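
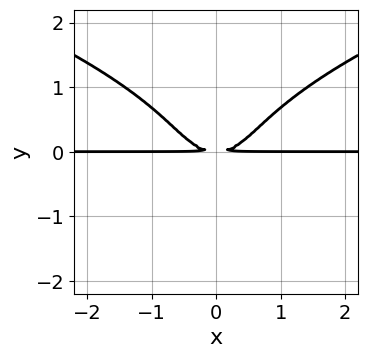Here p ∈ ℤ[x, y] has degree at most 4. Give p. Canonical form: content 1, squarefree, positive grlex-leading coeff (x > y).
y^4 - x^2*y + y^2

Degree: a generic line meets the curve in up to 4 points, so deg p = 4.
Symmetries: it's symmetric under x → −x, forcing even powers of x.
Against the integer gridlines: the visible x-axis segment lies entirely on the curve.
Assembling these constraints gives the stated polynomial.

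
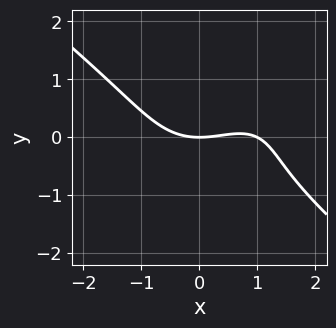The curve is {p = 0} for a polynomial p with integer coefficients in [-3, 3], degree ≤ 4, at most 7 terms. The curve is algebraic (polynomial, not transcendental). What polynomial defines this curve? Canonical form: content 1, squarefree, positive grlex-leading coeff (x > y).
1. Degree: a generic line meets the curve in up to 3 points, so deg p = 3.
2. Observable constraints: it crosses the y-axis at the gridline y = 0; the x-axis gridline crossings are at x ∈ {0, 1}.
3. Together with the visible shape, these determine p as stated.

x^3 + 2*y^3 - x^2 - x*y + 3*y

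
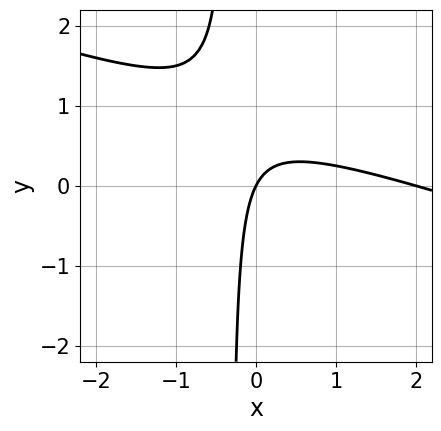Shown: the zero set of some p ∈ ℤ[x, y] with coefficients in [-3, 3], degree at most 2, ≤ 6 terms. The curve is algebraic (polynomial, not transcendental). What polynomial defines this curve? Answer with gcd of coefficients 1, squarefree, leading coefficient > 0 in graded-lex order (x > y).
x^2 + 3*x*y - 2*x + y

1. Degree: a generic line meets the curve in up to 2 points, so deg p = 2.
2. Reading off the gridlines: it meets the y-axis at y = 0 (among the integer gridlines); among the integer gridlines, it crosses the x-axis at x ∈ {0, 2}.
3. Matching integer coefficients to the picture gives p.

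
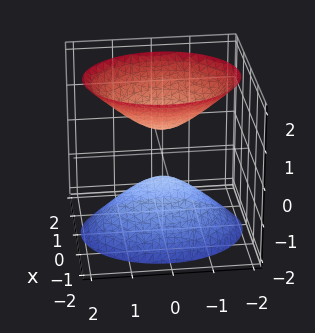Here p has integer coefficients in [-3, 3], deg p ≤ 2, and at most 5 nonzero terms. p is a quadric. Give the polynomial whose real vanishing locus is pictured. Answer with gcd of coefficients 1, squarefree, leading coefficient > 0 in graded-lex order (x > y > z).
3*x^2 + 2*y^2 - 2*z^2 + 1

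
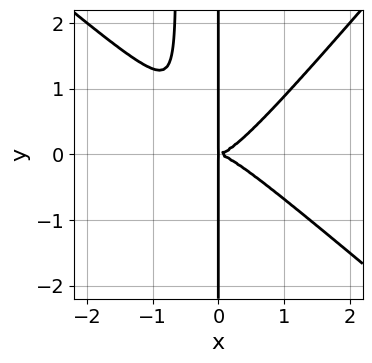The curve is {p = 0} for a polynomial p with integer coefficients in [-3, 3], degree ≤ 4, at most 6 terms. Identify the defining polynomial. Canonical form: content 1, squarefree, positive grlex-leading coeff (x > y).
1. The degree is 4 — the shape is more complex than any degree-3 curve.
2. Checking where it meets the axes: the visible y-axis segment lies entirely on the curve.
3. These observations pin down the coefficients.

3*x^4 + x^3*y - 3*x^2*y^2 - 2*x*y^2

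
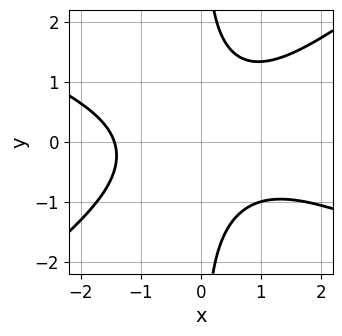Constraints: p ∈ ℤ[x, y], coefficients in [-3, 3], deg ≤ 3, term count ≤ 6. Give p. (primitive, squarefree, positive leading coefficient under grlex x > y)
x^3 + x^2*y - 3*x*y^2 + 3

First, degree: no degree-2 curve has this shape, so deg p = 3.
Then, against the integer gridlines: it misses every integer gridline on the y-axis.
Finally, the integer polynomial consistent with all of this is the stated p.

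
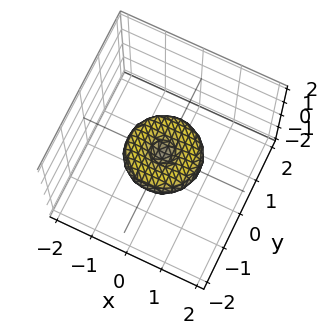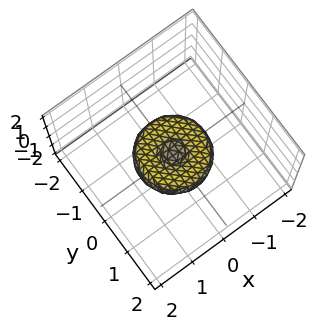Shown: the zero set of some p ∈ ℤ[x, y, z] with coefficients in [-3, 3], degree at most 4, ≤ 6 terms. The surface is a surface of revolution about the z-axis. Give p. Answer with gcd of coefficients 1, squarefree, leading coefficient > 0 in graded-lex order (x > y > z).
x^4 + 2*x^2*y^2 + y^4 - x^2 - y^2 + 2*z^2

First, deg p = 4. The shape is more complex than any degree-3 surface.
Next, by symmetry, the surface is invariant under rotation about z: p = q(x² + y², z).
Next, from the visible intercepts: it crosses the z-axis at the gridline z = 0; a circular section at z = 0 has radius exactly 1; the y-axis gridline crossings are at y ∈ {-1, 0, 1}.
Finally, assembling these constraints gives the stated polynomial. Check: (-1, 0, 0) on the x-axis lies on the surface, and p(-1, 0, 0) = 0. ✓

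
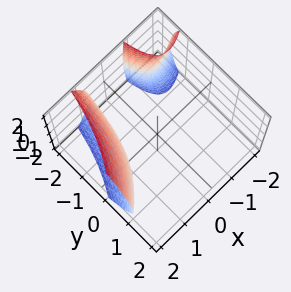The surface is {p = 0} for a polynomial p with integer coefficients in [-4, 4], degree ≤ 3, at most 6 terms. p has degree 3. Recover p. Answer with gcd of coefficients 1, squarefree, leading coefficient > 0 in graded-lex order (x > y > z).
2*x^3 - 3*x^2*y - x*z^2 - z^2 - 3

(a) The picture has 2 separate pieces. They look like related sheets of one shape, so recover p as a whole.
(b) Degree: no degree-2 surface has this shape, so deg p = 3.
(c) Against the integer gridlines: it misses every integer gridline on the z-axis; the surface avoids every integer y-axis point in the box.
(d) Assembling these constraints gives the stated polynomial.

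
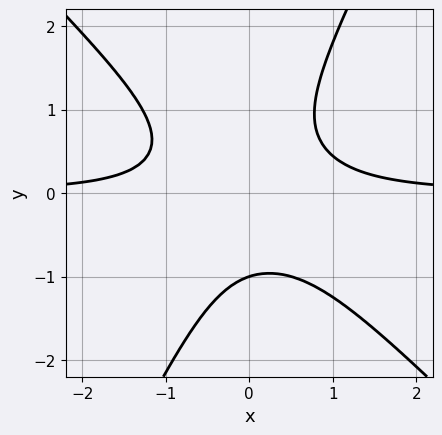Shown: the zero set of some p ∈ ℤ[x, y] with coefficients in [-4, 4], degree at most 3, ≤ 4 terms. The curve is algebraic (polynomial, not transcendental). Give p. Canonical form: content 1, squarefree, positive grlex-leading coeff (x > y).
(a) The degree is 3 — no degree-2 curve has this shape.
(b) From the visible intercepts: the curve avoids every integer x-axis point in the box; it crosses the y-axis at the gridline y = -1.
(c) Putting this together gives p.

2*x^2*y + x*y^2 - y^3 - 1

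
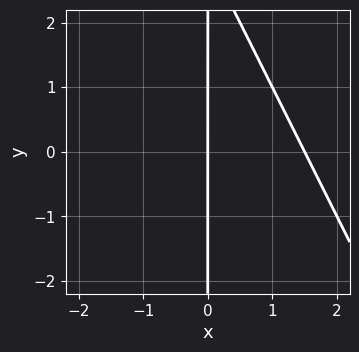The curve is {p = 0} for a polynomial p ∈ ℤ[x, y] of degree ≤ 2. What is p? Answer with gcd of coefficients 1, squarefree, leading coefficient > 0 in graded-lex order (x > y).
2*x^2 + x*y - 3*x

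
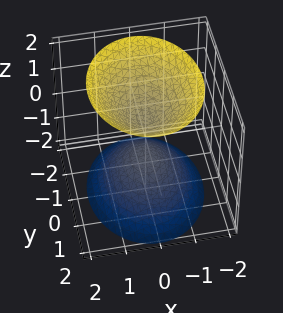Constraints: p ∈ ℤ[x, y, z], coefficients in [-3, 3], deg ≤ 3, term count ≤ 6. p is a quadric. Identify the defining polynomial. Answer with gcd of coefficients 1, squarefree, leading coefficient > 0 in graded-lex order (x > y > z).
First, I count 2 distinct pieces. They look like related sheets of one shape, so recover p as a whole.
Next, the degree is 2 — two sheets facing apart; a quadric.
Next, symmetries: mirror symmetry z ↦ −z ⇒ only even powers of z; mirror symmetry x ↦ −x ⇒ only even powers of x; the y ↦ −y reflection is a symmetry, so y appears only in even powers.
Next, observable constraints: the surface avoids every integer x-axis point in the box; the surface avoids every integer y-axis point in the box.
Finally, fitting integer coefficients to these (and the overall shape) gives p.

3*x^2 + 2*y^2 - 2*z^2 + 1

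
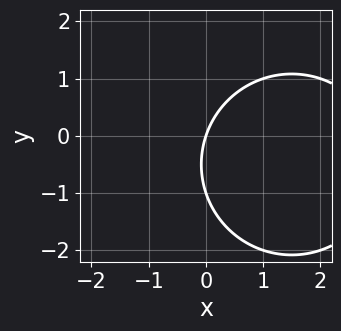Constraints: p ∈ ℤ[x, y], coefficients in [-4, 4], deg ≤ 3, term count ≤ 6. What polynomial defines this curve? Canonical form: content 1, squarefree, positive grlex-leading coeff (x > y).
1. Degree: the shape is more complex than any degree-1 curve, so deg p = 2.
2. Reading off the gridlines: it meets the x-axis at x = 0 (among the integer gridlines); among the integer gridlines, it crosses the y-axis at y ∈ {-1, 0}.
3. Solving for integer coefficients yields p as stated.

x^2 + y^2 - 3*x + y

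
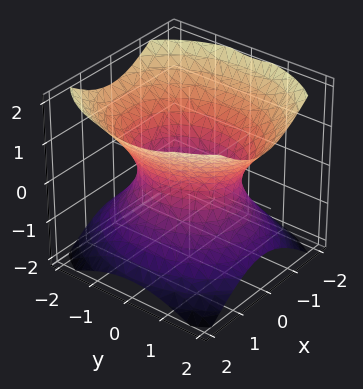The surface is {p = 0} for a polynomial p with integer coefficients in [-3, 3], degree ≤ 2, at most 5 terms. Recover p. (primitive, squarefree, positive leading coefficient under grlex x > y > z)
(a) The degree is 2 — one connected sheet with a waist; a quadric.
(b) Symmetries: it's symmetric under x → −x, forcing even powers of x; it's symmetric under y → −y, forcing even powers of y; it's symmetric under z → −z, forcing even powers of z.
(c) Checking where it meets the axes: no z-intercept at any integer in the box; the x-axis gridline crossings are at x ∈ {-1, 1}.
(d) Assembling these constraints gives the stated polynomial.

3*x^2 + 2*y^2 - 3*z^2 - 3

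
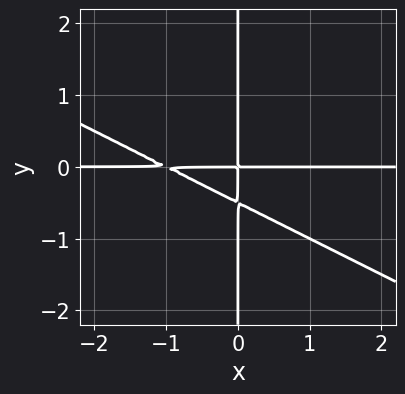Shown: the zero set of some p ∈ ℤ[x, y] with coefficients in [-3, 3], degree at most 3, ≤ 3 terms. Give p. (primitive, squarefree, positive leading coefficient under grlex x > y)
x^2*y + 2*x*y^2 + x*y

First, degree: no degree-2 curve has this shape, so deg p = 3.
Then, reading off the gridlines: every point of the x-axis in the box is on the curve; every point of the y-axis in the box is on the curve.
Finally, assembling these constraints gives the stated polynomial.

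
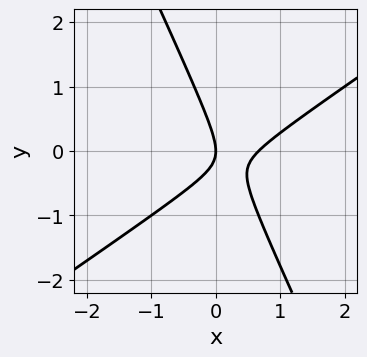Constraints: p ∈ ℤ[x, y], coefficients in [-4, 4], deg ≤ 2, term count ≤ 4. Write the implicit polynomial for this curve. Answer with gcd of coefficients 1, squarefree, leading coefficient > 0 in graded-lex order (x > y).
3*x^2 - 3*x*y - 2*y^2 - 2*x

First, the degree is 2 — the shape is more complex than any degree-1 curve.
Next, from the visible intercepts: it crosses the y-axis at the gridline y = 0; it crosses the x-axis at the gridline x = 0.
Finally, these observations pin down the coefficients.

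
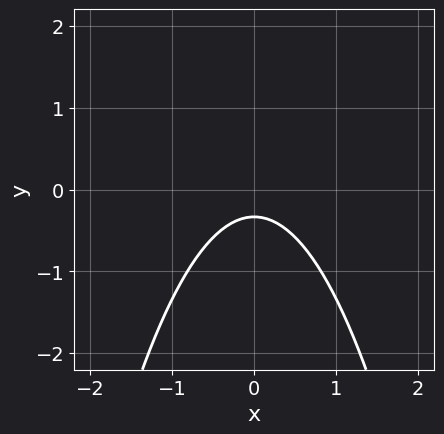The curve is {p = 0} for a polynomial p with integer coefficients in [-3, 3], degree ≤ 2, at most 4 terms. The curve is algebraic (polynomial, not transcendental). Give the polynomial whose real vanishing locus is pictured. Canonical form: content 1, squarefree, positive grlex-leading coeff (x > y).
3*x^2 + 3*y + 1

The degree is 2 — the shape is more complex than any degree-1 curve.
Symmetries: mirror symmetry x ↦ −x ⇒ only even powers of x.
Checking where it meets the axes: the curve avoids every integer x-axis point in the box.
Solving for integer coefficients yields p as stated.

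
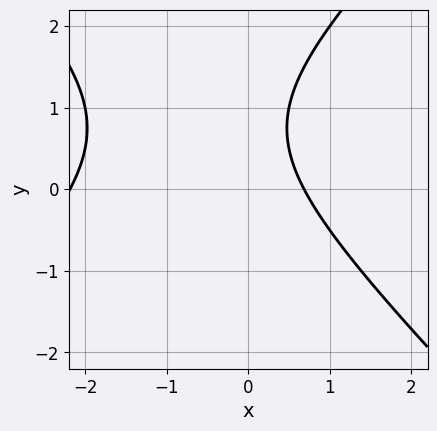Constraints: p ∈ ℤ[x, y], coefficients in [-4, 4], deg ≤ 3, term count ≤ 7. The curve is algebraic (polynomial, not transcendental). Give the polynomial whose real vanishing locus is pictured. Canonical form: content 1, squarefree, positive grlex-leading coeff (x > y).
1. Degree: no degree-1 curve has this shape, so deg p = 2.
2. Against the integer gridlines: no y-intercept at any integer in the box.
3. Solving for integer coefficients yields p as stated.

2*x^2 - 2*y^2 + 3*x + 3*y - 3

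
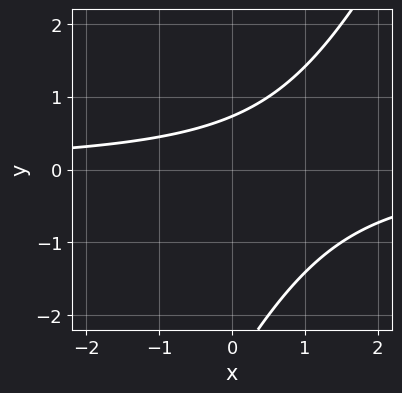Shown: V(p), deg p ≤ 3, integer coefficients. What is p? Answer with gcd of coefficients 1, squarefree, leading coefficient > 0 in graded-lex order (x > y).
deg p = 2.
Observable constraints: the curve avoids every integer x-axis point in the box.
Matching integer coefficients to the picture gives p.

2*x*y - y^2 - 2*y + 2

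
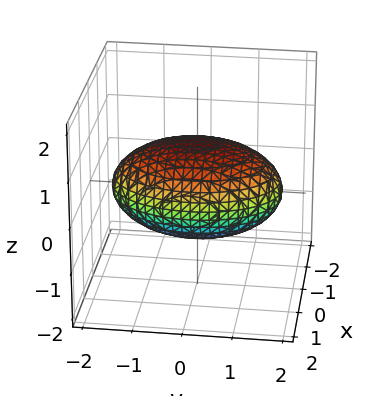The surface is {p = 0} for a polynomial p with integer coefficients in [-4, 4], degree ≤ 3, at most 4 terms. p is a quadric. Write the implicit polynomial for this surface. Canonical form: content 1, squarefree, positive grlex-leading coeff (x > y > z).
2*x^2 + y^2 + 3*z^2 - 3

1. Degree: bounded and convex; a quadric, so deg p = 2.
2. Symmetries: the x ↦ −x reflection is a symmetry, so x appears only in even powers; it's symmetric under y → −y, forcing even powers of y; mirror symmetry z ↦ −z ⇒ only even powers of z.
3. Reading off the gridlines: the z-axis gridline crossings are at z ∈ {-1, 1}.
4. Together with the visible shape, these determine p as stated.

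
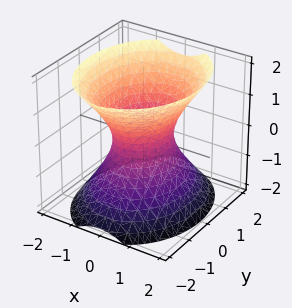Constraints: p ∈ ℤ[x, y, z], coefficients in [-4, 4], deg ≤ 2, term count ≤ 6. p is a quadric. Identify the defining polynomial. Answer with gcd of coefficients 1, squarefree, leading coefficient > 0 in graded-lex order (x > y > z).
First, degree: an hourglass — one-sheet hyperboloid; a quadric, so deg p = 2.
Then, symmetries: mirror symmetry y ↦ −y ⇒ only even powers of y; the x ↦ −x reflection is a symmetry, so x appears only in even powers; the z ↦ −z reflection is a symmetry, so z appears only in even powers.
Next, checking where it meets the axes: no z-intercept at any integer in the box; the y-axis gridline crossings are at y ∈ {-1, 1}.
Finally, matching integer coefficients to the picture gives p.

3*x^2 + 2*y^2 - 2*z^2 - 2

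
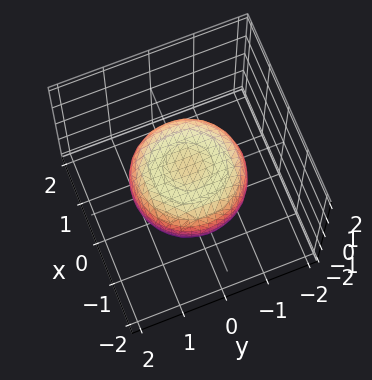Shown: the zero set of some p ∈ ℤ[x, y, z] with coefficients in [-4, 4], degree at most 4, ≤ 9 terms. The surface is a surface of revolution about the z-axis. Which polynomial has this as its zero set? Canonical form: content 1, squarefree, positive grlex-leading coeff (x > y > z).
First, the degree is 4 — the shape is more complex than any degree-3 surface.
Next, symmetries: rotational symmetry about the z-axis ⇒ p depends on x, y only through x² + y².
Then, from the visible intercepts: a circular section at z = 0 has radius between 1 and 2.
Finally, these observations pin down the coefficients.

x^4 + 2*x^2*y^2 + y^4 - x^2 - y^2 + 2*z^2 - 1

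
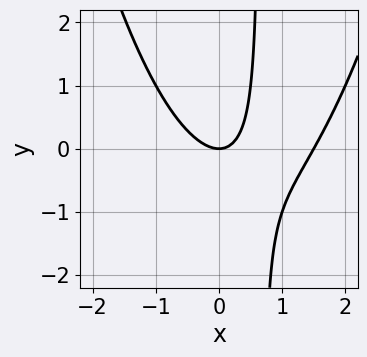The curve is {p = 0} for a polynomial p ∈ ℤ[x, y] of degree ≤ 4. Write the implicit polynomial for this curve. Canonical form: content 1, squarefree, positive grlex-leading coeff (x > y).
(a) The degree is 3 — the shape is more complex than any degree-2 curve.
(b) Against the integer gridlines: one x-axis crossing is at x = 0; it crosses the y-axis at the gridline y = 0.
(c) Together with the visible shape, these determine p as stated.

2*x^3 - 3*x^2 - 3*x*y + 2*y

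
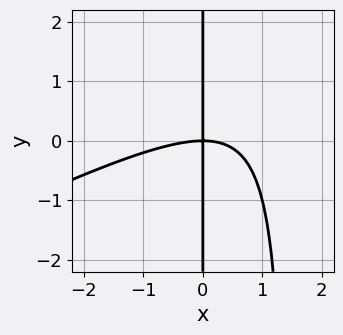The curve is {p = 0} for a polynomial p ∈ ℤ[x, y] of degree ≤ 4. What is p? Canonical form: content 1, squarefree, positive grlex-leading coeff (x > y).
Degree: a generic line meets the curve in up to 3 points, so deg p = 3.
Checking where it meets the axes: every point of the y-axis in the box is on the curve; it crosses the x-axis at the gridline x = 0.
Together with the visible shape, these determine p as stated.

x^3 - 2*x^2*y + 3*x*y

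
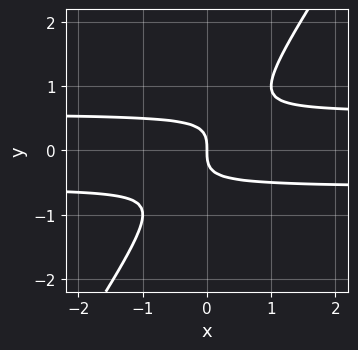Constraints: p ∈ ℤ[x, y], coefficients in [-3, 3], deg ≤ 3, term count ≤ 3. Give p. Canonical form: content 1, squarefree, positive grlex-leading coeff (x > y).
1. The degree is 3 — the shape is more complex than any degree-2 curve.
2. From the axis intercepts and sections: it crosses the x-axis at the gridline x = 0; it crosses the y-axis at the gridline y = 0.
3. The integer polynomial consistent with all of this is the stated p.

3*x*y^2 - 2*y^3 - x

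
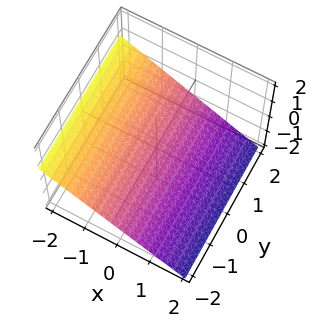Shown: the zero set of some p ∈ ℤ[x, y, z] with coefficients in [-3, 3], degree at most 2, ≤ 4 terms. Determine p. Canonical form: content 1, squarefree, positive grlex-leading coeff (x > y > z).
2*x + 3*z + 2

First, degree: the surface is flat (a plane), so deg p = 1.
Then, from the visible intercepts: no y-intercept at any integer in the box; it meets the x-axis at x = -1 (among the integer gridlines).
Finally, the integer polynomial consistent with all of this is the stated p.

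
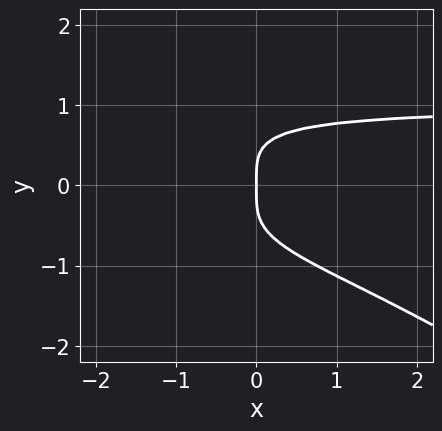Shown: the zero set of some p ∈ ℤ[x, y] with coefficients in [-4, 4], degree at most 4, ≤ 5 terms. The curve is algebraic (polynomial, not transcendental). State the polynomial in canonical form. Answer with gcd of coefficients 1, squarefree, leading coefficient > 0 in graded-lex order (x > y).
2*x*y^3 + 3*y^4 - 2*x

1. The degree is 4 — the shape is more complex than any degree-3 curve.
2. Reading off the gridlines: it meets the y-axis at y = 0 (among the integer gridlines); one x-axis crossing is at x = 0.
3. Solving for integer coefficients yields p as stated.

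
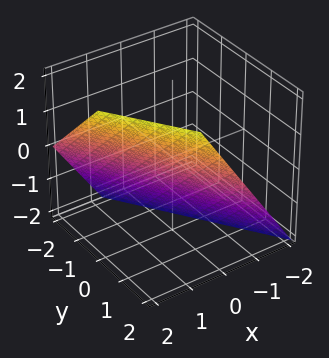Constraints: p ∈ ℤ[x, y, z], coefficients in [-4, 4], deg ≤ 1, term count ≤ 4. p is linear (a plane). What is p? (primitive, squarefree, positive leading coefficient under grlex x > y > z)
3*x + 2*y - 2*z - 2

Degree: the surface is flat (a plane), so deg p = 1.
Reading off the gridlines: it meets the y-axis at y = 1 (among the integer gridlines); one z-axis crossing is at z = -1.
Fitting integer coefficients to these (and the overall shape) gives p.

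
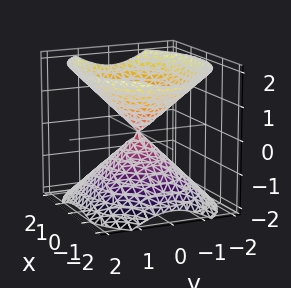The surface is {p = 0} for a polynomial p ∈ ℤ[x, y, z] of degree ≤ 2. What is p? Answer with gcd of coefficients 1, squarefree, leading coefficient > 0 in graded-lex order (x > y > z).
2*x^2 + 3*y^2 - 3*z^2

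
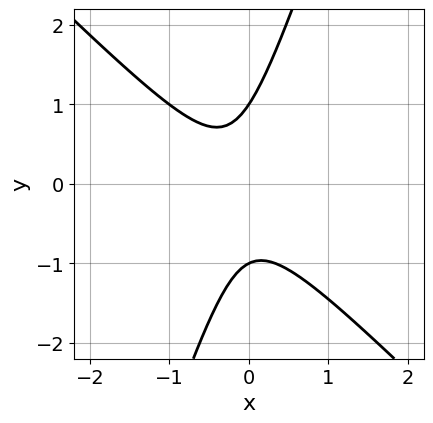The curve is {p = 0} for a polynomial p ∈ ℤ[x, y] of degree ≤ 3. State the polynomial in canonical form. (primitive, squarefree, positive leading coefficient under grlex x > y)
First, the degree is 2 — a generic line meets the curve in up to 2 points.
Then, observable constraints: it misses every integer gridline on the x-axis; among the integer gridlines, it crosses the y-axis at y ∈ {-1, 1}.
Finally, fitting integer coefficients to these (and the overall shape) gives p.

3*x^2 + 2*x*y - y^2 + x + 1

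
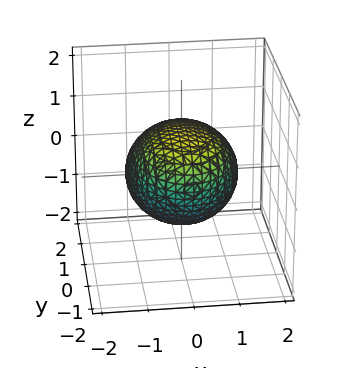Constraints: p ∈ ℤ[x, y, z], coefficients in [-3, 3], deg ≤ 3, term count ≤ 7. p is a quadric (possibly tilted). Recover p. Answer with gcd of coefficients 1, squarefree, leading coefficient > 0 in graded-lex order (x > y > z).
Degree: a generic line meets the surface in up to 2 points, so deg p = 2.
Matching integer coefficients to the picture gives p.

2*x^2 + y^2 + y*z + 2*z^2 - 3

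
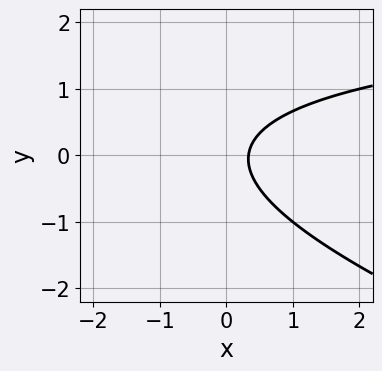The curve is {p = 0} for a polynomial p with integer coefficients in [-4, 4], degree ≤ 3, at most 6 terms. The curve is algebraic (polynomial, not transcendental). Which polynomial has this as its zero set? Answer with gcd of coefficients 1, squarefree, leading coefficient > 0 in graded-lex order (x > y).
x*y + 3*y^2 - 3*x + 1

First, deg p = 2.
Next, reading off the gridlines: no y-intercept at any integer in the box.
Finally, assembling these constraints gives the stated polynomial.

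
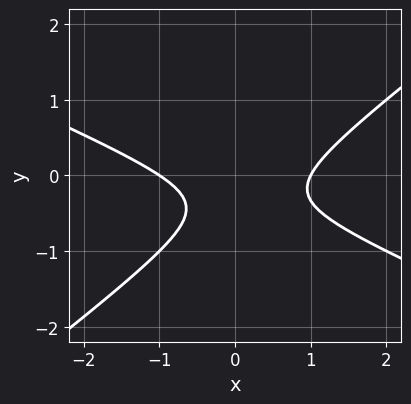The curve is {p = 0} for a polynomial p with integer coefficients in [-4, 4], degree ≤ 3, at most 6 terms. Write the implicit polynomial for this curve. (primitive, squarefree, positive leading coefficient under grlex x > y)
x^2 + x*y - 3*y^2 - 2*y - 1

The degree is 2 — a generic line meets the curve in up to 2 points.
Checking where it meets the axes: it misses every integer gridline on the y-axis; among the integer gridlines, it crosses the x-axis at x ∈ {-1, 1}.
Fitting integer coefficients to these (and the overall shape) gives p.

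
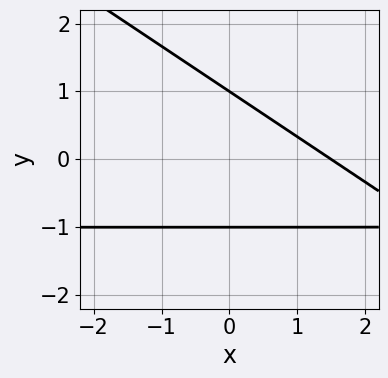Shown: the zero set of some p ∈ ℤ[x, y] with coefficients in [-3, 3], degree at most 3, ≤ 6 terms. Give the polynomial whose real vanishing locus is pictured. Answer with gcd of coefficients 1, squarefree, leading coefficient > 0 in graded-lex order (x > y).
2*x*y + 3*y^2 + 2*x - 3

(a) Degree: no degree-1 curve has this shape, so deg p = 2.
(b) From the visible intercepts: among the integer gridlines, it crosses the y-axis at y ∈ {-1, 1}.
(c) The integer polynomial consistent with all of this is the stated p.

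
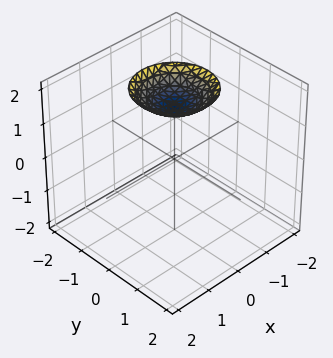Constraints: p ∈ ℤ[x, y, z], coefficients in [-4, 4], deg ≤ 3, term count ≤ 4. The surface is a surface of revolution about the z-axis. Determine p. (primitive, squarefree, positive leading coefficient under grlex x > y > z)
x^2 + y^2 - 2*z + 3

(a) Degree: the shape is more complex than any degree-1 surface, so deg p = 2.
(b) By symmetry, the surface is invariant under rotation about z: p = q(x² + y², z).
(c) Checking where it meets the axes: it misses every integer gridline on the x-axis; a circular section at z = 2 has radius exactly 1.
(d) Fitting integer coefficients to these (and the overall shape) gives p.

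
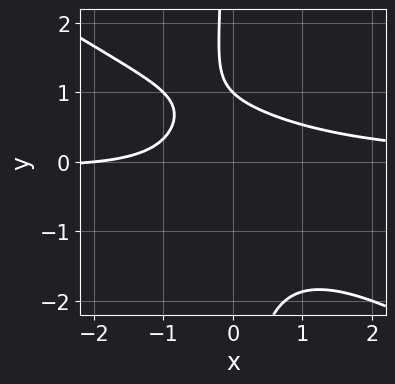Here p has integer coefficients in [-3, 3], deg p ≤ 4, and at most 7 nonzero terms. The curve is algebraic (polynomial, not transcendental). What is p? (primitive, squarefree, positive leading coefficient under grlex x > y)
2*x^2*y + 3*x*y^2 - x + 2*y - 2

The degree is 3 — a generic line meets the curve in up to 3 points.
Against the integer gridlines: it crosses the y-axis at the gridline y = 1; it meets the x-axis at x = -2 (among the integer gridlines).
Together with the visible shape, these determine p as stated.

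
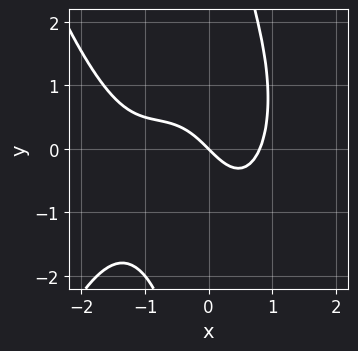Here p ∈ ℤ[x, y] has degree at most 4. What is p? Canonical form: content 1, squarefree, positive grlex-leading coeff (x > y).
(a) deg p = 4.
(b) Checking where it meets the axes: one x-axis crossing is at x = 0; it crosses the y-axis at the gridline y = 0.
(c) These observations pin down the coefficients.

2*x^4 + 3*x^3 + 2*x*y^2 - 3*x - 3*y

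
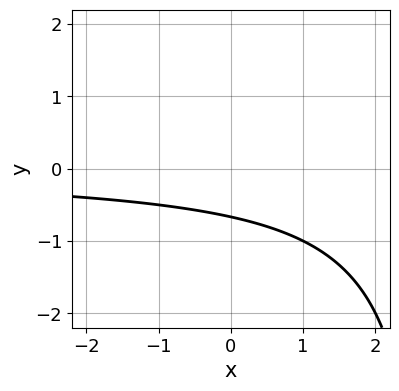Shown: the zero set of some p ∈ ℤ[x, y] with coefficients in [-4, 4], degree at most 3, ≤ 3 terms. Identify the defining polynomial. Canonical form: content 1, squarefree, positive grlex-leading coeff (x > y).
First, deg p = 2. The shape is more complex than any degree-1 curve.
Then, reading off the gridlines: no x-intercept at any integer in the box.
Finally, these observations pin down the coefficients.

x*y - 3*y - 2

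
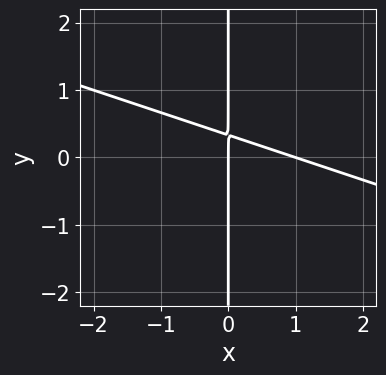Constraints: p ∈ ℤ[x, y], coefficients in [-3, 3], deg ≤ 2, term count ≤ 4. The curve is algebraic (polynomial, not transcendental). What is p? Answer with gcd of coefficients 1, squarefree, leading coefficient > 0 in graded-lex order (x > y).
x^2 + 3*x*y - x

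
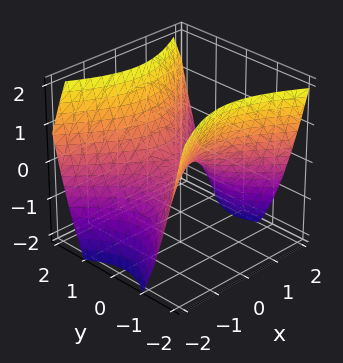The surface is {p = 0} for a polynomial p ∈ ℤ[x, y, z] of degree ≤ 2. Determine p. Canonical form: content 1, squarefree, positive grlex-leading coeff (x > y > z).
2*x^2 - 3*y^2 + 3*z

(a) Degree: a saddle surface; a quadric, so deg p = 2.
(b) Symmetries: mirror symmetry y ↦ −y ⇒ only even powers of y; the x ↦ −x reflection is a symmetry, so x appears only in even powers.
(c) Checking where it meets the axes: it meets the y-axis at y = 0 (among the integer gridlines); one x-axis crossing is at x = 0.
(d) Solving for integer coefficients yields p as stated.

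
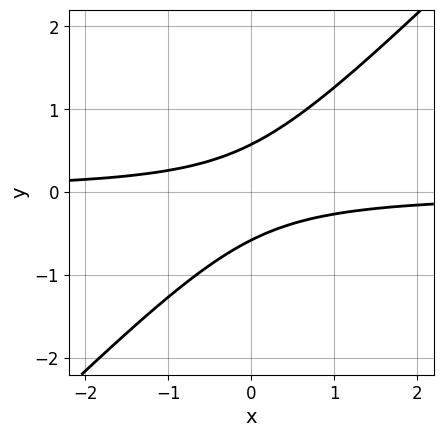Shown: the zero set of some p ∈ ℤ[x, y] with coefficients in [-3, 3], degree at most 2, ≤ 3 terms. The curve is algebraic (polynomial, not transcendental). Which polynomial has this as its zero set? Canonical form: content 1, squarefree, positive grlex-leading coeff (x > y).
Degree: a generic line meets the curve in up to 2 points, so deg p = 2.
From the axis intercepts and sections: it misses every integer gridline on the x-axis.
Fitting integer coefficients to these (and the overall shape) gives p.

3*x*y - 3*y^2 + 1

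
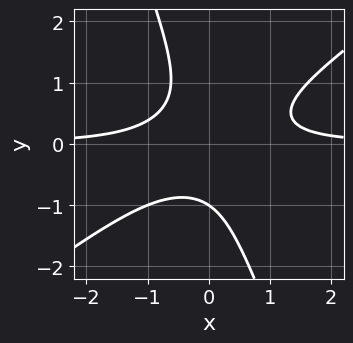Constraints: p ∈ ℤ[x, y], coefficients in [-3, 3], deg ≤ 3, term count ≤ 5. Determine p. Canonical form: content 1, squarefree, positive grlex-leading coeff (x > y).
2*x^2*y - 2*x*y^2 - y^3 - 1

1. Degree: the shape is more complex than any degree-2 curve, so deg p = 3.
2. Against the integer gridlines: the curve avoids every integer x-axis point in the box; one y-axis crossing is at y = -1.
3. Together with the visible shape, these determine p as stated.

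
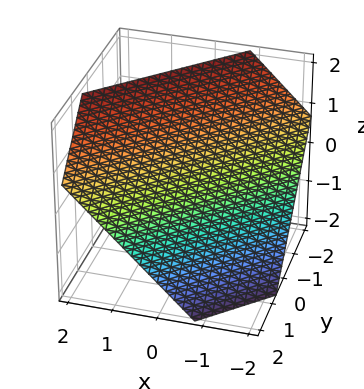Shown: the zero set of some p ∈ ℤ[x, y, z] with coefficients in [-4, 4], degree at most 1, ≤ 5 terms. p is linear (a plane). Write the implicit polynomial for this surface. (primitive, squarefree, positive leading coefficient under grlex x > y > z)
3*x - 3*y - 3*z + 2

Degree: every cross-section is a straight line — this is a plane, so deg p = 1.
Putting this together gives p.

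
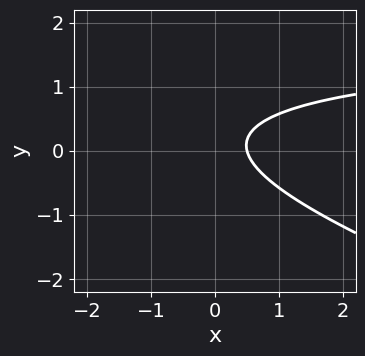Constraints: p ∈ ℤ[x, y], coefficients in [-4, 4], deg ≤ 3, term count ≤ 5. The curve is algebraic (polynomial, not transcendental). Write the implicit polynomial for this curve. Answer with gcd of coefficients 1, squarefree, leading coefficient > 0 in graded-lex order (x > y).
(a) deg p = 2. The shape is more complex than any degree-1 curve.
(b) Against the integer gridlines: the curve avoids every integer y-axis point in the box.
(c) Fitting integer coefficients to these (and the overall shape) gives p.

x*y + 3*y^2 - 2*x - y + 1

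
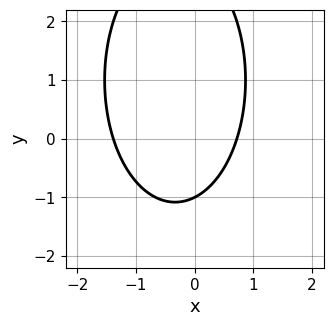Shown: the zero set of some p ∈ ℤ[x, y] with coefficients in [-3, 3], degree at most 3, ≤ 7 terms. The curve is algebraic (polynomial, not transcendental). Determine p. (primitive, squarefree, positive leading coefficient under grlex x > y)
3*x^2 + y^2 + 2*x - 2*y - 3

1. The degree is 2 — no degree-1 curve has this shape.
2. From the visible intercepts: one y-axis crossing is at y = -1.
3. Fitting integer coefficients to these (and the overall shape) gives p.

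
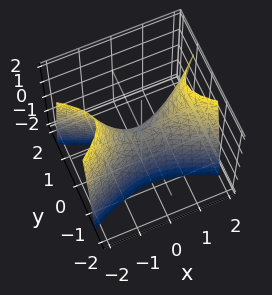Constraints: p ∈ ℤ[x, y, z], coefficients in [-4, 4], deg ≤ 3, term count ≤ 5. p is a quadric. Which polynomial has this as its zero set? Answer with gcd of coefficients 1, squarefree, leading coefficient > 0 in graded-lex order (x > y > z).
x^2 - 3*y^2 - z

Degree: a saddle surface; a quadric, so deg p = 2.
Symmetries: the x ↦ −x reflection is a symmetry, so x appears only in even powers; the y ↦ −y reflection is a symmetry, so y appears only in even powers.
Reading off the gridlines: one x-axis crossing is at x = 0; it meets the z-axis at z = 0 (among the integer gridlines).
Fitting integer coefficients to these (and the overall shape) gives p.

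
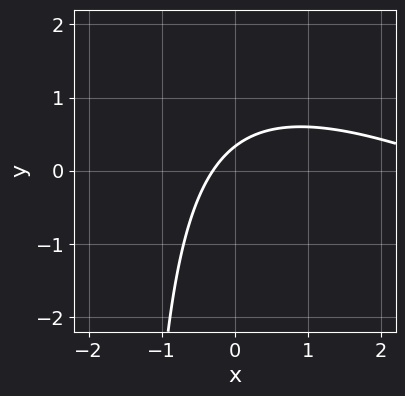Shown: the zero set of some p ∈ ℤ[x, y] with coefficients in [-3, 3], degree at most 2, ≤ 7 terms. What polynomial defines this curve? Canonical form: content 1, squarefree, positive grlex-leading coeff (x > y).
x^2 + 2*x*y - 3*x + 3*y - 1

1. Degree: no degree-1 curve has this shape, so deg p = 2.
2. Putting this together gives p.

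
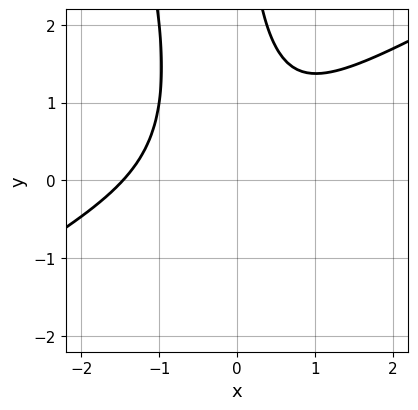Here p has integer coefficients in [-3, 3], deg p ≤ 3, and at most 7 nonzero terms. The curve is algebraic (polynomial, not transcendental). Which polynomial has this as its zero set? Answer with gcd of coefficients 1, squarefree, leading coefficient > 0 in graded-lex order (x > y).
2*x^3 - 3*x^2*y - x*y^2 + 2*x^2 + 2

First, deg p = 3.
Next, observable constraints: no y-intercept at any integer in the box.
Finally, together with the visible shape, these determine p as stated.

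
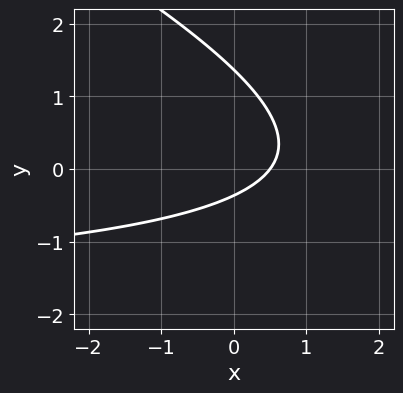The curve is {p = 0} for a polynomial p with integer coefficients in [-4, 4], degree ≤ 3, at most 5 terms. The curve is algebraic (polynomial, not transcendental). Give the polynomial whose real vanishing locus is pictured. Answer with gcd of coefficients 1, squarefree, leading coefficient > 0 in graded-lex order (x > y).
x*y + 2*y^2 + 2*x - 2*y - 1

(a) The degree is 2 — a generic line meets the curve in up to 2 points.
(b) Matching integer coefficients to the picture gives p.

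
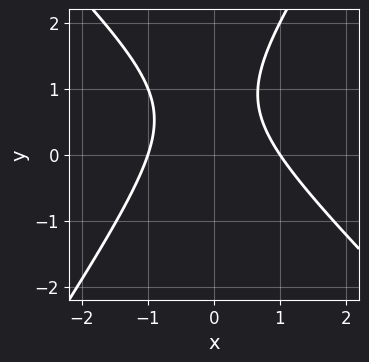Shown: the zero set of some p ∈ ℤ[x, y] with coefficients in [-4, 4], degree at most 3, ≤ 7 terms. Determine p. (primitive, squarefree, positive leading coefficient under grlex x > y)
3*x^2 + x*y - 2*y^2 + 3*y - 3

(a) Degree: a generic line meets the curve in up to 2 points, so deg p = 2.
(b) Against the integer gridlines: no y-intercept at any integer in the box; among the integer gridlines, it crosses the x-axis at x ∈ {-1, 1}.
(c) Fitting integer coefficients to these (and the overall shape) gives p.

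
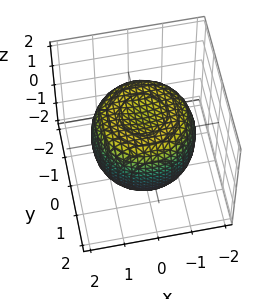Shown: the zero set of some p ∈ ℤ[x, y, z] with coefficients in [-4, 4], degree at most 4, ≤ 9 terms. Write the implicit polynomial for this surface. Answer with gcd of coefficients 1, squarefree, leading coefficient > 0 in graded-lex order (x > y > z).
2*x^4 + 4*x^2*y^2 + 2*y^4 - 3*x^2 - 3*y^2 + 3*z^2 - 3

(a) The degree is 4 — the shape is more complex than any degree-3 surface.
(b) Symmetries: rotational symmetry about the z-axis ⇒ p depends on x, y only through x² + y².
(c) From the axis intercepts and sections: a circular section at z = 1 has radius between 1 and 2; among the integer gridlines, it crosses the z-axis at z ∈ {-1, 1}.
(d) Fitting integer coefficients to these (and the overall shape) gives p.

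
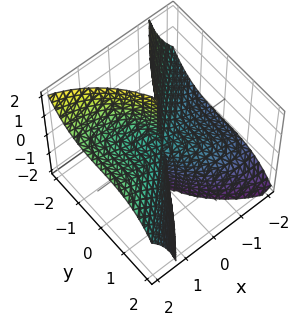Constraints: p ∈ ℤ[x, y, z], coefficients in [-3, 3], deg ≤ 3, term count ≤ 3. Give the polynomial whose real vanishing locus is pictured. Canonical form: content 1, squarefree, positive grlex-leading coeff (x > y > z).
x^3 - 2*x^2*z - y^3

Degree: a generic line meets the surface in up to 3 points, so deg p = 3.
Against the integer gridlines: it crosses the x-axis at the gridline x = 0; one y-axis crossing is at y = 0; the visible z-axis segment lies entirely on the surface.
Putting this together gives p.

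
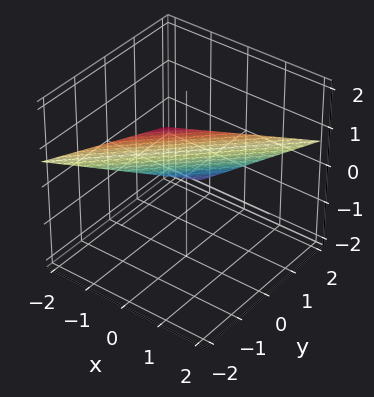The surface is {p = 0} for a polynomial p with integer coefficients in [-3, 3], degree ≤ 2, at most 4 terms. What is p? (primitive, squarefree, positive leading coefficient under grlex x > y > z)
x - y - 3*z + 2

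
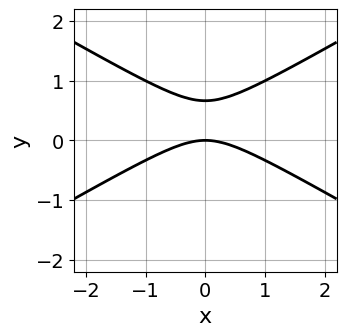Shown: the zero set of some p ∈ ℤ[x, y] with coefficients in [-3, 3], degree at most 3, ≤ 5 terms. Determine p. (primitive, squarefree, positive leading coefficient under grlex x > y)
(a) deg p = 2. A generic line meets the curve in up to 2 points.
(b) Symmetries: it's symmetric under x → −x, forcing even powers of x.
(c) From the visible intercepts: one y-axis crossing is at y = 0; it crosses the x-axis at the gridline x = 0.
(d) Putting this together gives p.

x^2 - 3*y^2 + 2*y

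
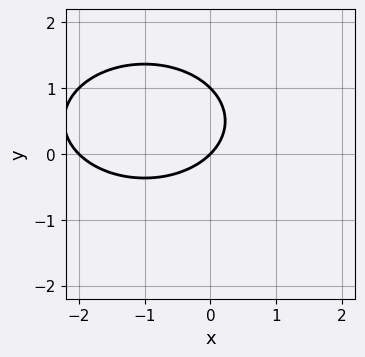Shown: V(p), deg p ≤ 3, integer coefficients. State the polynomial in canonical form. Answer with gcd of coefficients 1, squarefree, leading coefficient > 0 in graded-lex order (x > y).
Degree: no degree-1 curve has this shape, so deg p = 2.
Checking where it meets the axes: the y-axis gridline crossings are at y ∈ {0, 1}; the x-axis gridline crossings are at x ∈ {-2, 0}.
Together with the visible shape, these determine p as stated.

x^2 + 2*y^2 + 2*x - 2*y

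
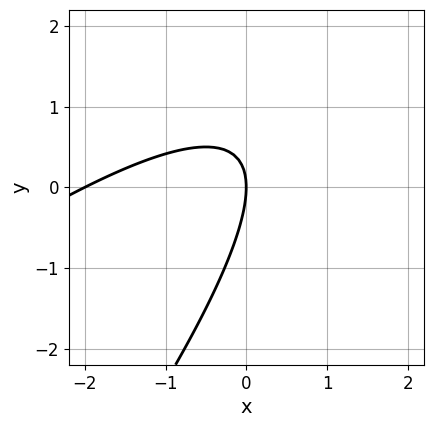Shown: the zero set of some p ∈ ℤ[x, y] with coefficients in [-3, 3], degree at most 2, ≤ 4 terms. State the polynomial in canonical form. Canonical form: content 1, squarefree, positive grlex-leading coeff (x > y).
x^2 - 2*x*y + y^2 + 2*x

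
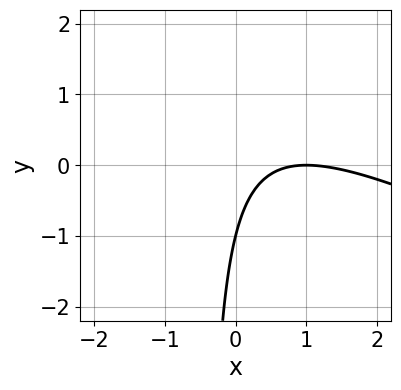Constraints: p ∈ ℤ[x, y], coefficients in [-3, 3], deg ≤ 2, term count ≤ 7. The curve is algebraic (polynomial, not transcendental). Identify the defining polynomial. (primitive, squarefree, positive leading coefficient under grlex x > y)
x^2 + 2*x*y - 2*x + y + 1

First, the degree is 2 — no degree-1 curve has this shape.
Then, observable constraints: one x-axis crossing is at x = 1; one y-axis crossing is at y = -1.
Finally, putting this together gives p.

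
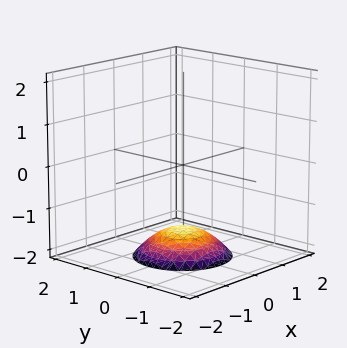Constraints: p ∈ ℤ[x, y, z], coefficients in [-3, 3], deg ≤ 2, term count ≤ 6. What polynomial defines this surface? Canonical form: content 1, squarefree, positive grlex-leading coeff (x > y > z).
x^2 + y^2 + 2*z + 3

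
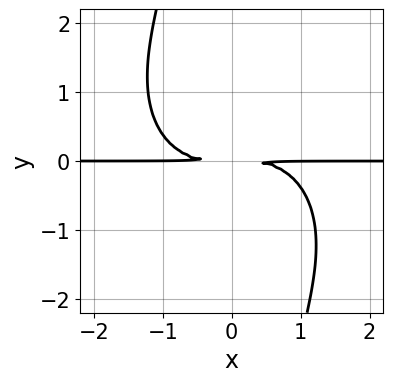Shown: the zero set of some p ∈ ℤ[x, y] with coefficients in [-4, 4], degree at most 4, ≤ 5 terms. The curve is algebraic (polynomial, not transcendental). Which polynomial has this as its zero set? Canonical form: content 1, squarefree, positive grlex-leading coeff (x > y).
x^3*y + x*y^3 + 3*y^2

1. Degree: a generic line meets the curve in up to 4 points, so deg p = 4.
2. From the axis intercepts and sections: the visible x-axis segment lies entirely on the curve.
3. Solving for integer coefficients yields p as stated.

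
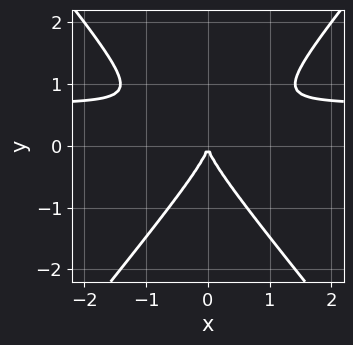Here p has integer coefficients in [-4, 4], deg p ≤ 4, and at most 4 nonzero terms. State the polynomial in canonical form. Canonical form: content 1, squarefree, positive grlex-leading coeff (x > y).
(a) deg p = 3. No degree-2 curve has this shape.
(b) Symmetries: mirror symmetry x ↦ −x ⇒ only even powers of x.
(c) Observable constraints: it meets the x-axis at x = 0 (among the integer gridlines); it meets the y-axis at y = 0 (among the integer gridlines).
(d) These observations pin down the coefficients.

3*x^2*y - 2*y^3 - 2*x^2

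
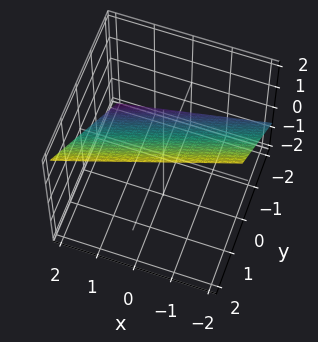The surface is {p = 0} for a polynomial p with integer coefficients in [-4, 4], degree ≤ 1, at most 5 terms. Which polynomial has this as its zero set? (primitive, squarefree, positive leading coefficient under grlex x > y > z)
x - 3*y + 3*z - 2

1. Degree: the surface is flat (a plane), so deg p = 1.
2. From the axis intercepts and sections: one x-axis crossing is at x = 2.
3. Matching integer coefficients to the picture gives p.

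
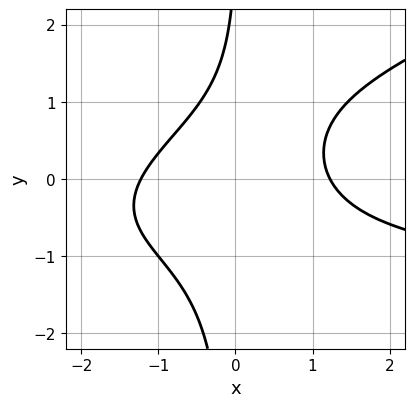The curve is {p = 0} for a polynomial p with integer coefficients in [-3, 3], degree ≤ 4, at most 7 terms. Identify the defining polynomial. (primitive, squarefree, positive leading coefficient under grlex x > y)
x^2*y - 3*x*y^2 + 2*x^2 + y - 3

Degree: a generic line meets the curve in up to 3 points, so deg p = 3.
Observable constraints: no y-intercept at any integer in the box.
Together with the visible shape, these determine p as stated.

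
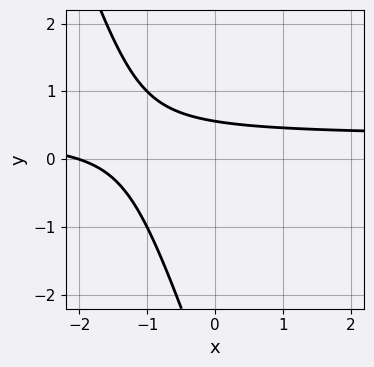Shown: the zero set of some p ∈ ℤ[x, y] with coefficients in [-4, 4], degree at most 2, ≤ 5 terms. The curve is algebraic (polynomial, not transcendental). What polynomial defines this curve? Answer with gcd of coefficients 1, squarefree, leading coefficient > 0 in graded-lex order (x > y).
1. deg p = 2.
2. Reading off the gridlines: it meets the x-axis at x = -2 (among the integer gridlines).
3. Matching integer coefficients to the picture gives p.

3*x*y + y^2 - x + 3*y - 2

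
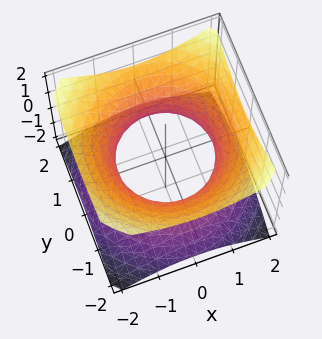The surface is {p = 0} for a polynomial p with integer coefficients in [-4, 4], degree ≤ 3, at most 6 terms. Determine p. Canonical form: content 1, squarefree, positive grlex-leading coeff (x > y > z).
Degree: one connected sheet with a waist; a quadric, so deg p = 2.
Symmetries: mirror symmetry z ↦ −z ⇒ only even powers of z; the surface is invariant under rotation about z: p = q(x² + y², z).
Against the integer gridlines: it misses every integer gridline on the z-axis; a circular section at z = 0 has radius between 1 and 2.
Matching integer coefficients to the picture gives p.

2*x^2 + 2*y^2 - 3*z^2 - 3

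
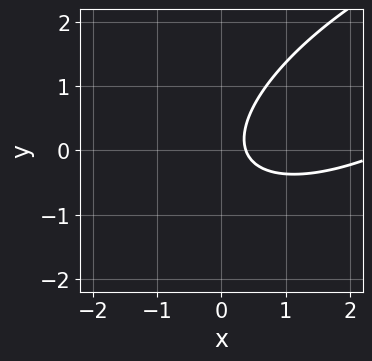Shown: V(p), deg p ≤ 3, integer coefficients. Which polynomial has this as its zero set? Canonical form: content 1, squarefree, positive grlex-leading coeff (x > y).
1. deg p = 2.
2. From the axis intercepts and sections: the curve avoids every integer y-axis point in the box.
3. Assembling these constraints gives the stated polynomial.

x^2 - 2*x*y + 2*y^2 - 3*x + 1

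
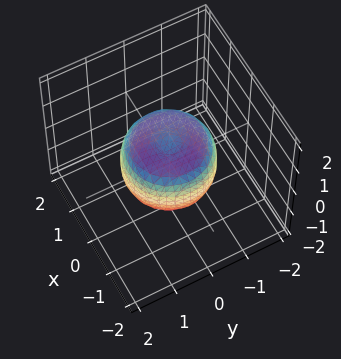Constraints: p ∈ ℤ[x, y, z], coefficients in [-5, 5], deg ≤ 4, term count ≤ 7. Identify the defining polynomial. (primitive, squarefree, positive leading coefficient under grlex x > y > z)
2*x^4 + 4*x^2*y^2 + 2*y^4 - 2*x^2 - 2*y^2 + 2*z^2 - 1

1. deg p = 4.
2. Symmetries: rotational symmetry about the z-axis ⇒ p depends on x, y only through x² + y².
3. Reading off the gridlines: a circular section at z = 0 has radius between 1 and 2.
4. These observations pin down the coefficients.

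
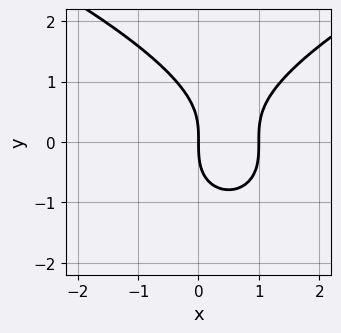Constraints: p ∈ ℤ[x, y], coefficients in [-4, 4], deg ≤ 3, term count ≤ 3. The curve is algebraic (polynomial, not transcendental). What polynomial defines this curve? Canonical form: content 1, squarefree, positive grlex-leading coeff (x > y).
(a) Degree: no degree-2 curve has this shape, so deg p = 3.
(b) Checking where it meets the axes: the x-axis gridline crossings are at x ∈ {0, 1}; it meets the y-axis at y = 0 (among the integer gridlines).
(c) The integer polynomial consistent with all of this is the stated p.

y^3 - 2*x^2 + 2*x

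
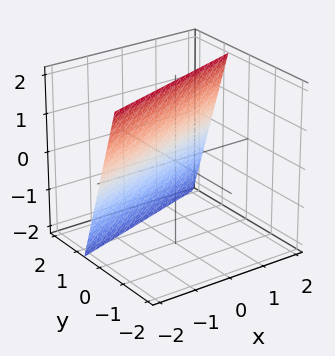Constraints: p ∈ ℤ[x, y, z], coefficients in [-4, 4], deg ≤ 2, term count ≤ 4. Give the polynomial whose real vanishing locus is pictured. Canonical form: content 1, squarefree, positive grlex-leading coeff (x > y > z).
1. deg p = 1. Every cross-section is a straight line — this is a plane.
2. Against the integer gridlines: one x-axis crossing is at x = -2; one z-axis crossing is at z = 2.
3. These observations pin down the coefficients.

x - 3*y - z + 2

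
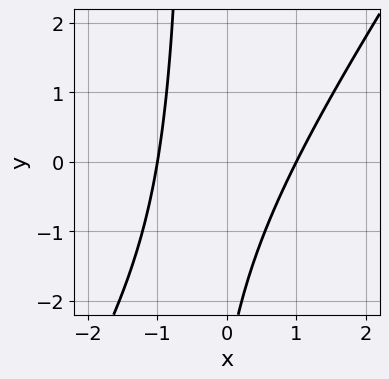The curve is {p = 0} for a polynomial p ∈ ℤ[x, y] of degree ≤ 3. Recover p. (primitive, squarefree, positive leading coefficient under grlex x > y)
First, degree: a generic line meets the curve in up to 2 points, so deg p = 2.
Next, checking where it meets the axes: the x-axis gridline crossings are at x ∈ {-1, 1}; no y-intercept at any integer in the box.
Finally, solving for integer coefficients yields p as stated.

3*x^2 - 2*x*y - y - 3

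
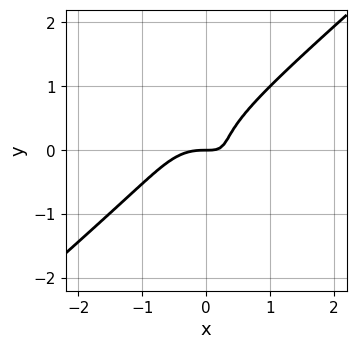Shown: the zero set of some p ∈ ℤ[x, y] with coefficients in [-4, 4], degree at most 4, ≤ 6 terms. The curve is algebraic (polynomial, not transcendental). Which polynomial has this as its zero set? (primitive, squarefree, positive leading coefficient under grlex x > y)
2*x^3 - 3*y^3 + 2*x*y - y

The degree is 3 — no degree-2 curve has this shape.
Checking where it meets the axes: it meets the y-axis at y = 0 (among the integer gridlines); it meets the x-axis at x = 0 (among the integer gridlines).
Solving for integer coefficients yields p as stated.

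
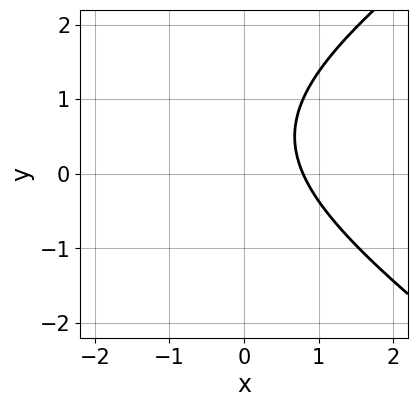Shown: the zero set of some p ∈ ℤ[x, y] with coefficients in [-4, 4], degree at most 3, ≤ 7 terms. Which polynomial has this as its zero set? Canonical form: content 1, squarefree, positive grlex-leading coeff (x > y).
x^2 - 2*y^2 + 3*x + 2*y - 3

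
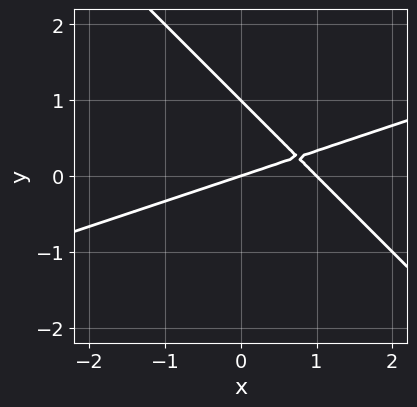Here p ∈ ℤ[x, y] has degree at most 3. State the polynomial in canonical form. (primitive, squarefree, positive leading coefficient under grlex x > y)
x^2 - 2*x*y - 3*y^2 - x + 3*y

Degree: no degree-1 curve has this shape, so deg p = 2.
Checking where it meets the axes: the y-axis gridline crossings are at y ∈ {0, 1}; among the integer gridlines, it crosses the x-axis at x ∈ {0, 1}.
Together with the visible shape, these determine p as stated.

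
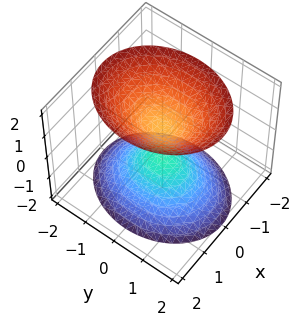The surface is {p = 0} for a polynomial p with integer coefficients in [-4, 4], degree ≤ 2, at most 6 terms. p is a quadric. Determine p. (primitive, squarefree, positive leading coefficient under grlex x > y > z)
3*x^2 + 2*y^2 - 2*z^2 + 1

1. There are 2 components.
2. The degree is 2 — two sheets facing apart; a quadric.
3. Symmetries: mirror symmetry x ↦ −x ⇒ only even powers of x; the z ↦ −z reflection is a symmetry, so z appears only in even powers; the y ↦ −y reflection is a symmetry, so y appears only in even powers.
4. Reading off the gridlines: it misses every integer gridline on the y-axis; it misses every integer gridline on the x-axis.
5. These observations pin down the coefficients.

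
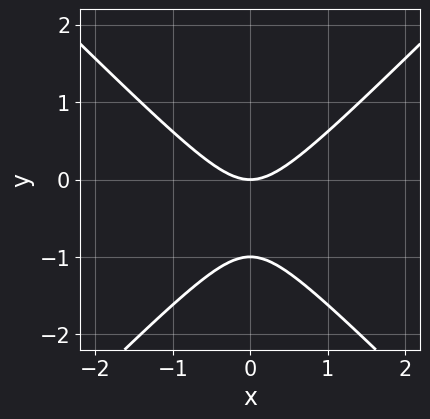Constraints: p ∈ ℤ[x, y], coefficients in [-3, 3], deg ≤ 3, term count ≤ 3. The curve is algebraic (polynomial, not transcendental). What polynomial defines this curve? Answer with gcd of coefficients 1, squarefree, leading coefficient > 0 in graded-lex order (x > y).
1. Degree: the shape is more complex than any degree-1 curve, so deg p = 2.
2. Symmetries: it's symmetric under x → −x, forcing even powers of x.
3. From the axis intercepts and sections: one x-axis crossing is at x = 0; among the integer gridlines, it crosses the y-axis at y ∈ {-1, 0}.
4. These observations pin down the coefficients.

x^2 - y^2 - y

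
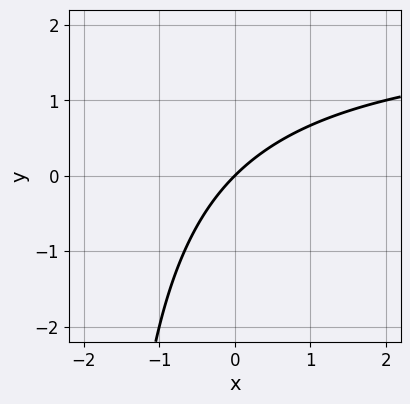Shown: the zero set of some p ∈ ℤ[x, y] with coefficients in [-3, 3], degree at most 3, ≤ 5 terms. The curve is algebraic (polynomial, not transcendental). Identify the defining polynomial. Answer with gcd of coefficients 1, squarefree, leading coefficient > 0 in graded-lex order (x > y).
x*y - 2*x + 2*y

First, deg p = 2.
Next, from the visible intercepts: one y-axis crossing is at y = 0; one x-axis crossing is at x = 0.
Finally, putting this together gives p.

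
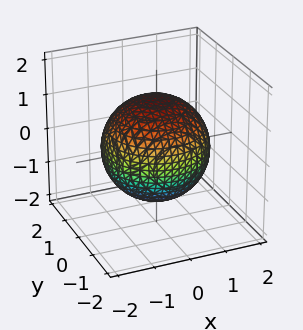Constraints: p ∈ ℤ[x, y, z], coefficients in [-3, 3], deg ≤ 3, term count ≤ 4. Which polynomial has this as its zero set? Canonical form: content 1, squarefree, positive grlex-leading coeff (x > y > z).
x^2 + y^2 + z^2 - 2

deg p = 2. Bounded and convex; a quadric.
Symmetries: the z ↦ −z reflection is a symmetry, so z appears only in even powers; rotational symmetry about the z-axis ⇒ p depends on x, y only through x² + y².
Checking where it meets the axes: a circular section at z = -1 has radius exactly 1.
Matching integer coefficients to the picture gives p.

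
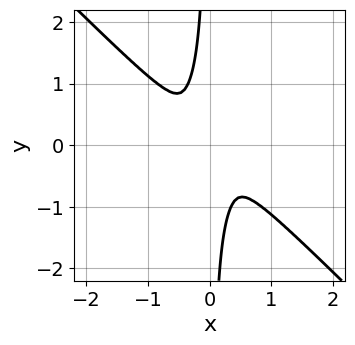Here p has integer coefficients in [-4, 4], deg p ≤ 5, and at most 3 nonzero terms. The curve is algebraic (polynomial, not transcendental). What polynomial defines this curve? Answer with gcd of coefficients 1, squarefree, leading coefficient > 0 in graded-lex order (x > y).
1. Degree: the shape is more complex than any degree-3 curve, so deg p = 4.
2. Solving for integer coefficients yields p as stated.

3*x^4 + 3*x*y^3 + y^2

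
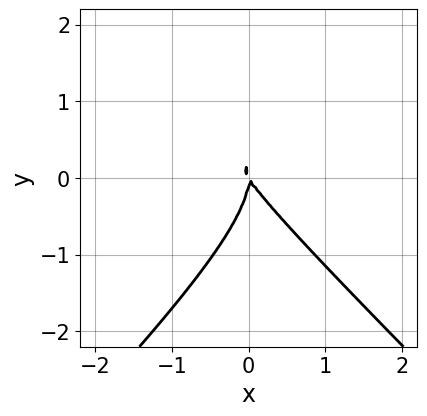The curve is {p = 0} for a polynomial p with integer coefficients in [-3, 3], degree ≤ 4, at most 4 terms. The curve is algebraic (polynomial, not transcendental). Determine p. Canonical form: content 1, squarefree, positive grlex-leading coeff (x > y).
First, degree: no degree-2 curve has this shape, so deg p = 3.
Then, from the visible intercepts: it crosses the y-axis at the gridline y = 0; it crosses the x-axis at the gridline x = 0.
Finally, matching integer coefficients to the picture gives p.

2*x^2*y - 2*y^3 - 3*x^2 - 2*x*y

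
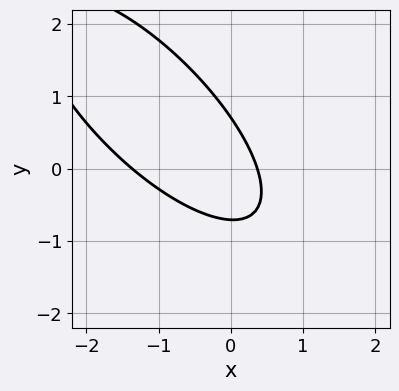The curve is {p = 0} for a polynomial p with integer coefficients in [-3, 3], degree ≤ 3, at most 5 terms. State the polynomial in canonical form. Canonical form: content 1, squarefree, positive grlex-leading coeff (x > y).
First, deg p = 2.
Finally, matching integer coefficients to the picture gives p.

2*x^2 + 3*x*y + 2*y^2 + 2*x - 1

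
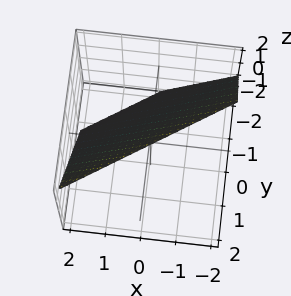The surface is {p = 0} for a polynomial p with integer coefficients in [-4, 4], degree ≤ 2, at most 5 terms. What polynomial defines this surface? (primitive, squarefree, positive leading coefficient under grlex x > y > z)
First, the degree is 1 — every cross-section is a straight line — this is a plane.
Next, reading off the gridlines: it meets the x-axis at x = 1 (among the integer gridlines); one z-axis crossing is at z = 1.
Finally, together with the visible shape, these determine p as stated.

2*x - 3*y + 2*z - 2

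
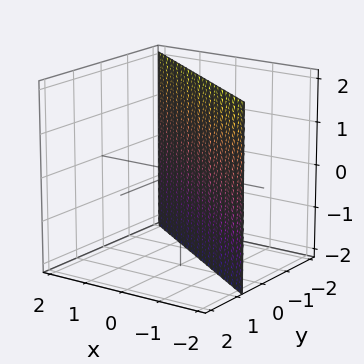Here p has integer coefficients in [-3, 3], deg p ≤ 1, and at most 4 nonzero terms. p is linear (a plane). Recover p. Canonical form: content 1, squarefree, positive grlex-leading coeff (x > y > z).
1. Degree: every cross-section is a straight line — this is a plane, so deg p = 1.
2. Against the integer gridlines: one x-axis crossing is at x = -1; the surface avoids every integer z-axis point in the box.
3. These observations pin down the coefficients.

2*x + 3*y + 2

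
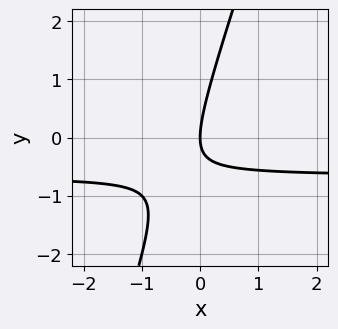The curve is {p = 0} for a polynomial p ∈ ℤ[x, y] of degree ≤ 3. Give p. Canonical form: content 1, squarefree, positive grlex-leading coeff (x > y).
3*x*y - y^2 + 2*x

1. Degree: the shape is more complex than any degree-1 curve, so deg p = 2.
2. From the visible intercepts: it meets the x-axis at x = 0 (among the integer gridlines); it meets the y-axis at y = 0 (among the integer gridlines).
3. The integer polynomial consistent with all of this is the stated p.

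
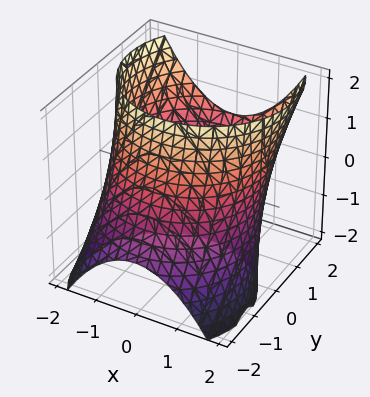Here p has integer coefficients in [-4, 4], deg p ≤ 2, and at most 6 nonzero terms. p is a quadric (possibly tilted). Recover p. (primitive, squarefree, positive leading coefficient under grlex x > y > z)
x^2 + y^2 - y*z - 3

1. The degree is 2 — a generic line meets the surface in up to 2 points.
2. Against the integer gridlines: the surface avoids every integer z-axis point in the box.
3. Matching integer coefficients to the picture gives p.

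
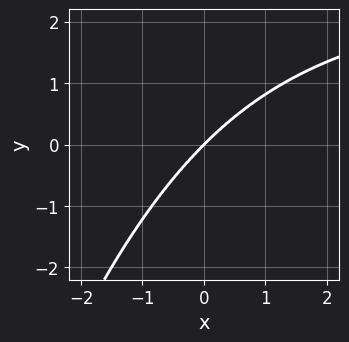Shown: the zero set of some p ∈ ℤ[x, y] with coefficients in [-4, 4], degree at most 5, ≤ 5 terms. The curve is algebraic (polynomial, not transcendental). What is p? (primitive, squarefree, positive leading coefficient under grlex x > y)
x^3*y - 3*x^3 + 2*x^2*y + y^3

deg p = 4. A generic line meets the curve in up to 4 points.
From the visible intercepts: it crosses the y-axis at the gridline y = 0; one x-axis crossing is at x = 0.
Solving for integer coefficients yields p as stated.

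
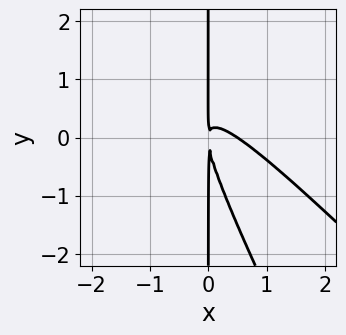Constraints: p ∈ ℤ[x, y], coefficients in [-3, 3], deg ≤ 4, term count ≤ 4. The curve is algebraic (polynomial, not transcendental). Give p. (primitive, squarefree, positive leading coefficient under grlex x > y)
2*x^3 + 3*x^2*y + x*y^2 - x^2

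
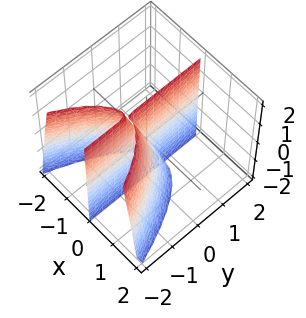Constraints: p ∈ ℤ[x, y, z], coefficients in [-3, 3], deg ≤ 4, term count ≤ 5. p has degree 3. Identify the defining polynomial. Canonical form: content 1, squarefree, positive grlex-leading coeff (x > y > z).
2*x^3 + 3*x*y + x*z

First, I count 2 distinct pieces. Treating them together as one polynomial.
Then, degree: no degree-2 surface has this shape, so deg p = 3.
Then, checking where it meets the axes: the visible y-axis segment lies entirely on the surface; one x-axis crossing is at x = 0; every point of the z-axis in the box is on the surface.
Finally, assembling these constraints gives the stated polynomial.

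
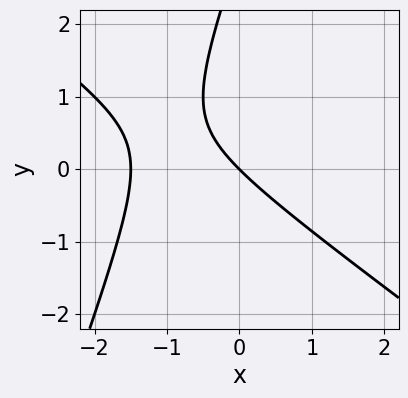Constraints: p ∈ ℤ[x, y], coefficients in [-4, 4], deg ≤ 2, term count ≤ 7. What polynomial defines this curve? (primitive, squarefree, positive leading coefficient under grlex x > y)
2*x^2 + 2*x*y - y^2 + 3*x + 3*y

The degree is 2 — no degree-1 curve has this shape.
Observable constraints: it crosses the y-axis at the gridline y = 0; one x-axis crossing is at x = 0.
Assembling these constraints gives the stated polynomial.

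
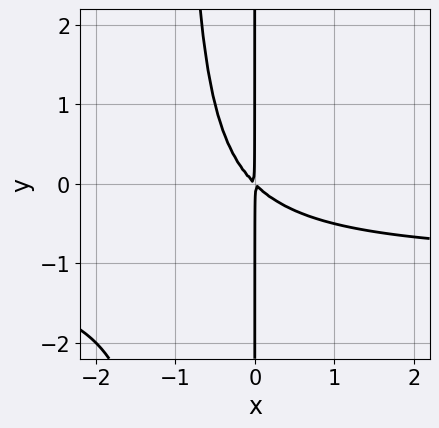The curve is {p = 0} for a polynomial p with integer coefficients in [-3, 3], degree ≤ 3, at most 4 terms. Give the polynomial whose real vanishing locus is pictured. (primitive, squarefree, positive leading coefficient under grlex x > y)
x^2*y + x^2 + x*y

The degree is 3 — a generic line meets the curve in up to 3 points.
From the visible intercepts: every point of the y-axis in the box is on the curve.
The integer polynomial consistent with all of this is the stated p.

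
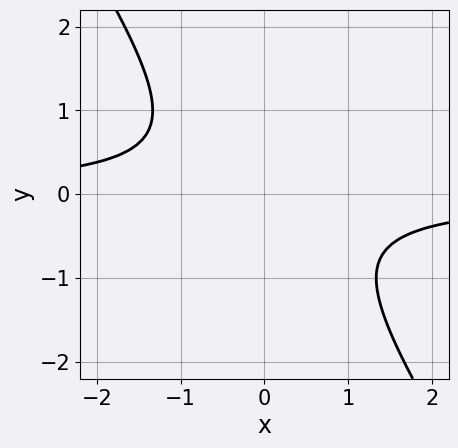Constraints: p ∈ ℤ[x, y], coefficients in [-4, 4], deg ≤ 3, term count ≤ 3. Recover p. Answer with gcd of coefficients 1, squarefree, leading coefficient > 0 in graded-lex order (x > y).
3*x*y + 2*y^2 + 2

The degree is 2 — no degree-1 curve has this shape.
Checking where it meets the axes: no x-intercept at any integer in the box; the curve avoids every integer y-axis point in the box.
Together with the visible shape, these determine p as stated.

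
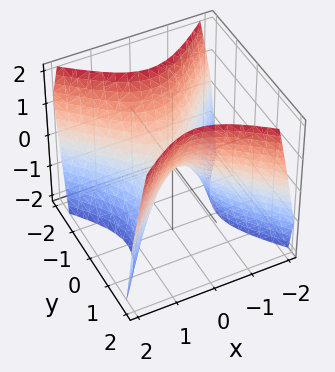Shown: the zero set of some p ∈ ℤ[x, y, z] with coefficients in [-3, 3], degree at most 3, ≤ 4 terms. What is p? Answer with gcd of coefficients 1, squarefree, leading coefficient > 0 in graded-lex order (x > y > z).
3*x^2 - 3*y^2 + 2*z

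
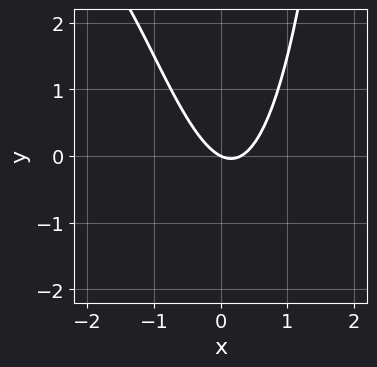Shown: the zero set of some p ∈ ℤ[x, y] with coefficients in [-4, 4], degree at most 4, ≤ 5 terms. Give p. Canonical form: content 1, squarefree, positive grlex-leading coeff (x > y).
x^3 + 3*x^2 - x - 2*y

Degree: a generic line meets the curve in up to 3 points, so deg p = 3.
Observable constraints: it meets the y-axis at y = 0 (among the integer gridlines); one x-axis crossing is at x = 0.
Solving for integer coefficients yields p as stated.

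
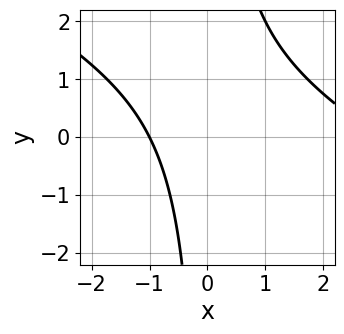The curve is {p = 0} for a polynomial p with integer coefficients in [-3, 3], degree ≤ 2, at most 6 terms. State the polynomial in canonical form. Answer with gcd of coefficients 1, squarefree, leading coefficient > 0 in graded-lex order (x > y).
x^2 + 2*x*y - 2*x - 3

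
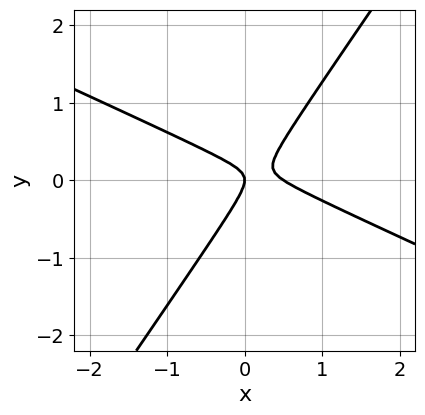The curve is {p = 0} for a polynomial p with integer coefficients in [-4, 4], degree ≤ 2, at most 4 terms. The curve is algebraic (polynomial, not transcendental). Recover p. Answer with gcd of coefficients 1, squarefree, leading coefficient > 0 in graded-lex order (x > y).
The degree is 2 — a generic line meets the curve in up to 2 points.
Reading off the gridlines: one y-axis crossing is at y = 0; one x-axis crossing is at x = 0.
Fitting integer coefficients to these (and the overall shape) gives p.

2*x^2 + 3*x*y - 3*y^2 - x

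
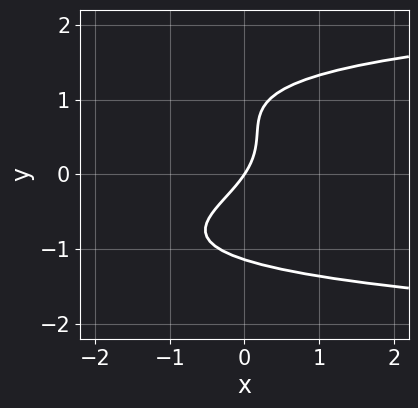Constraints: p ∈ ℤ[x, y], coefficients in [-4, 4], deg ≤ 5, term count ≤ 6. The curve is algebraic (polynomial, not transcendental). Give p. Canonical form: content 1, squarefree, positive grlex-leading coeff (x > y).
(a) Degree: the shape is more complex than any degree-3 curve, so deg p = 4.
(b) From the visible intercepts: it crosses the y-axis at the gridline y = 0; it meets the x-axis at x = 0 (among the integer gridlines).
(c) Fitting integer coefficients to these (and the overall shape) gives p.

2*y^4 - y^3 - 2*y^2 - 3*x + 2*y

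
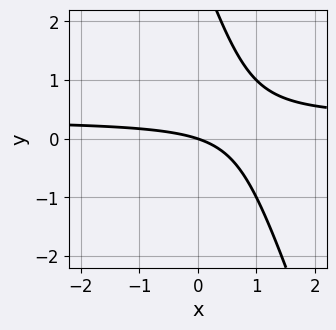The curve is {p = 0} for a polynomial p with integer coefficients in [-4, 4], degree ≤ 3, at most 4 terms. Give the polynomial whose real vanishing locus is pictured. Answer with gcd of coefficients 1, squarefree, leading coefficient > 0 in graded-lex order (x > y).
3*x*y + y^2 - x - 3*y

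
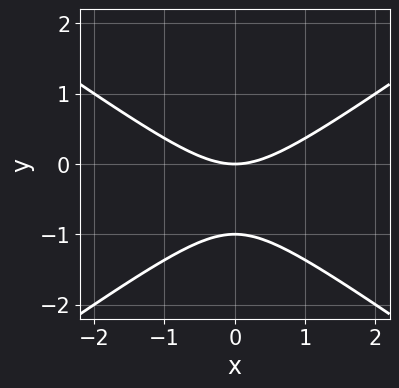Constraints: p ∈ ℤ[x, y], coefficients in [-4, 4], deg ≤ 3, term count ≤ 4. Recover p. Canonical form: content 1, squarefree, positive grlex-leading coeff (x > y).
x^2 - 2*y^2 - 2*y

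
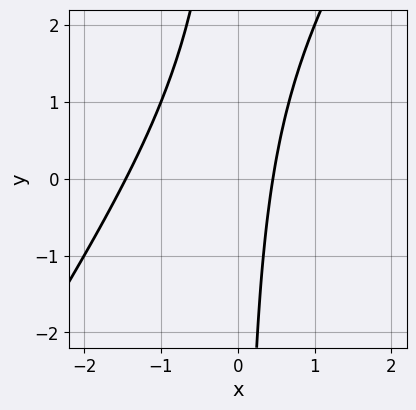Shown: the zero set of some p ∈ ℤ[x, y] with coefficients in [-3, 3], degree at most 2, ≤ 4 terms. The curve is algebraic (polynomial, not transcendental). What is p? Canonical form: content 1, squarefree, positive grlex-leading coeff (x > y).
3*x^2 - 2*x*y + 3*x - 2

The degree is 2 — the shape is more complex than any degree-1 curve.
Against the integer gridlines: no y-intercept at any integer in the box.
Solving for integer coefficients yields p as stated.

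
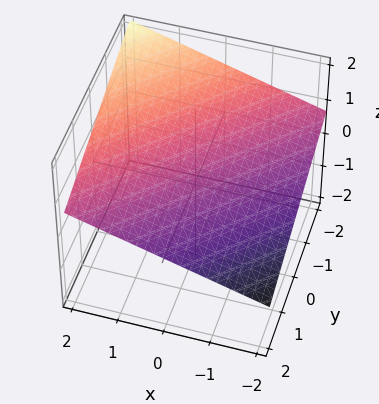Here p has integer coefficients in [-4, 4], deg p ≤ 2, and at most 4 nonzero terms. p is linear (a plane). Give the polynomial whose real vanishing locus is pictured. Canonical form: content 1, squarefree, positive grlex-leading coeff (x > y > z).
x - y - 3*z + 2

deg p = 1. The surface is flat (a plane).
Against the integer gridlines: it crosses the y-axis at the gridline y = 2; it crosses the x-axis at the gridline x = -2.
Matching integer coefficients to the picture gives p.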